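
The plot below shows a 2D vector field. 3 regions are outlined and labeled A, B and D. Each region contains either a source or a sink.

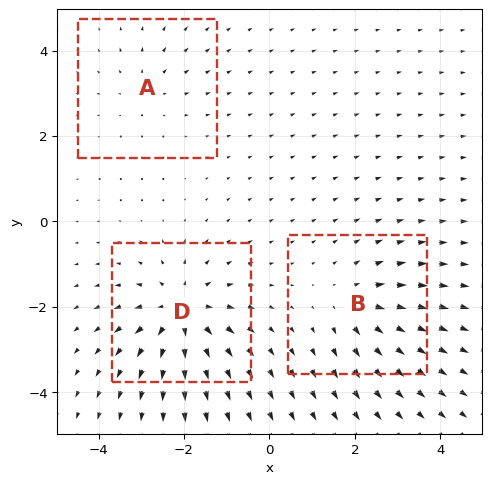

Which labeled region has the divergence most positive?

D

Divergence at each region's feature centre — A: about +2, B: about +3, D: about +5. Region D is most positive.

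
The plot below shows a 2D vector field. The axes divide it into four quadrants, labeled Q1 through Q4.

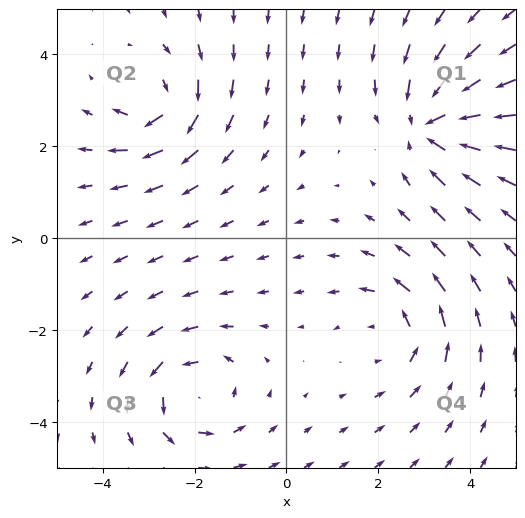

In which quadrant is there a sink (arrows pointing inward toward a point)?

The sink sits at approximately (3.1, 2.5), which lies in quadrant Q1. The divergence there is about -5, negative as expected for a sink.

Q1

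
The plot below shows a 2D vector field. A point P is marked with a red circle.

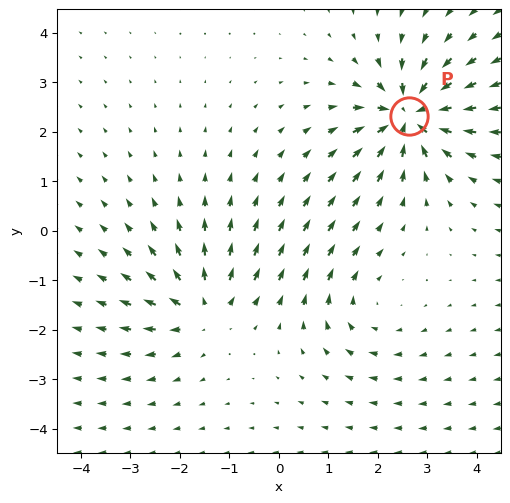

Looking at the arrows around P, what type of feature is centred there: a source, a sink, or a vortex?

sink

At P (2.6, 2.3) the arrows converge inward. Divergence about -6, curl ≈0 — negative divergence with near-zero curl is a sink.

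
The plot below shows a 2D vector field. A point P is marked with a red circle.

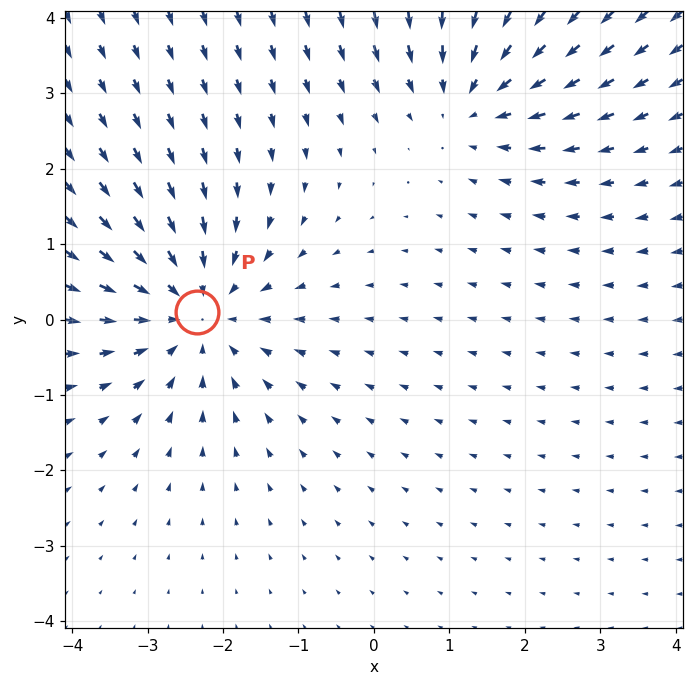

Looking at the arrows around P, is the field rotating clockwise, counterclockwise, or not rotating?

Near P at (-2.4, 0.1) the arrows show no circulation. The curl there is ≈0.

not rotating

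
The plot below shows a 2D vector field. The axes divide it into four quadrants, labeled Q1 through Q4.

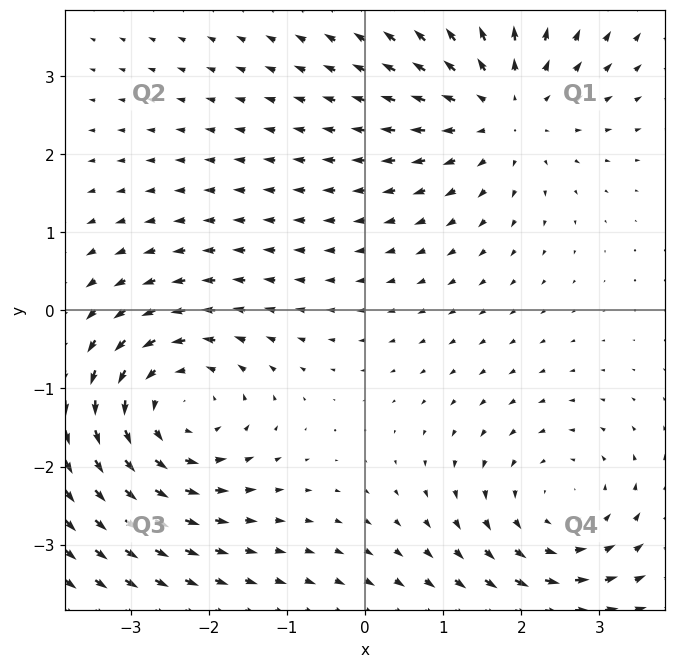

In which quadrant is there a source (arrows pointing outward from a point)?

Q1

The source sits at approximately (1.8, 2.6), which lies in quadrant Q1. The divergence there is about +2, positive as expected for a source.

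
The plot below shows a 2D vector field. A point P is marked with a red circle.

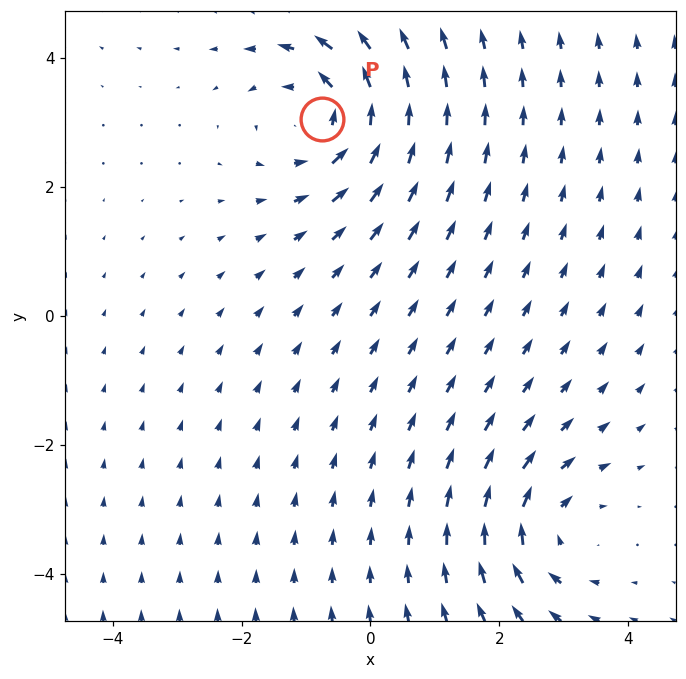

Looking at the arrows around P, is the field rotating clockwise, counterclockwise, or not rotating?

counterclockwise

Near P at (-0.8, 3.1) the arrows circulate counterclockwise. The curl (z-component) there is about +4; positive curl means counterclockwise rotation.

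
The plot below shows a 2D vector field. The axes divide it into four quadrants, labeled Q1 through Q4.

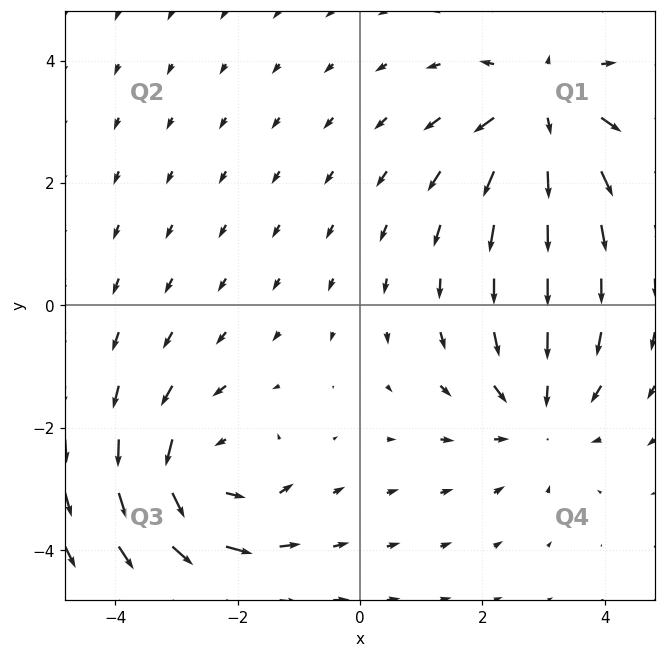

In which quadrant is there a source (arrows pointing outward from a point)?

The source sits at approximately (3.0, 3.2), which lies in quadrant Q1. The divergence there is about +3, positive as expected for a source.

Q1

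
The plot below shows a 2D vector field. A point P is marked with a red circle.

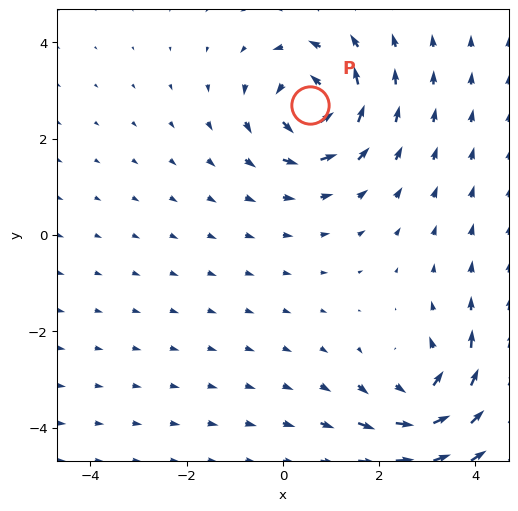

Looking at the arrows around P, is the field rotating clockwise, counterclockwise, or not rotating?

Near P at (0.6, 2.7) the arrows circulate counterclockwise. The curl (z-component) there is about +5; positive curl means counterclockwise rotation.

counterclockwise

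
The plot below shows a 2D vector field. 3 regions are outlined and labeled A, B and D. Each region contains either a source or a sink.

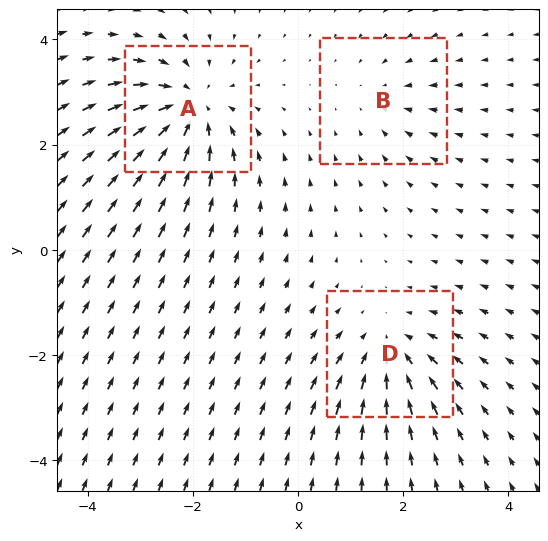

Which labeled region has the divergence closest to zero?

Divergence at each region's feature centre — A: about -5, B: about -2, D: about -3. Region B is closest to zero.

B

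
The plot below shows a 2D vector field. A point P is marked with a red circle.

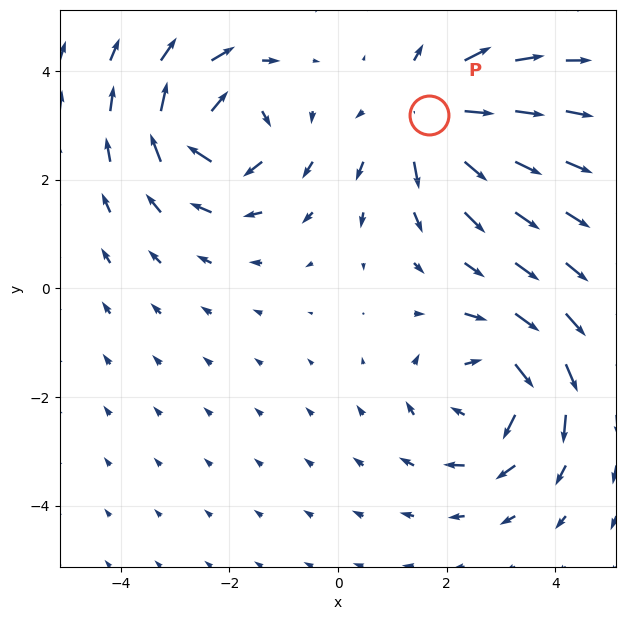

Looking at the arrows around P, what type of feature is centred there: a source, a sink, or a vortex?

source

At P (1.7, 3.2) the arrows spread outward. Divergence about +4, curl ≈0 — positive divergence with near-zero curl is a source.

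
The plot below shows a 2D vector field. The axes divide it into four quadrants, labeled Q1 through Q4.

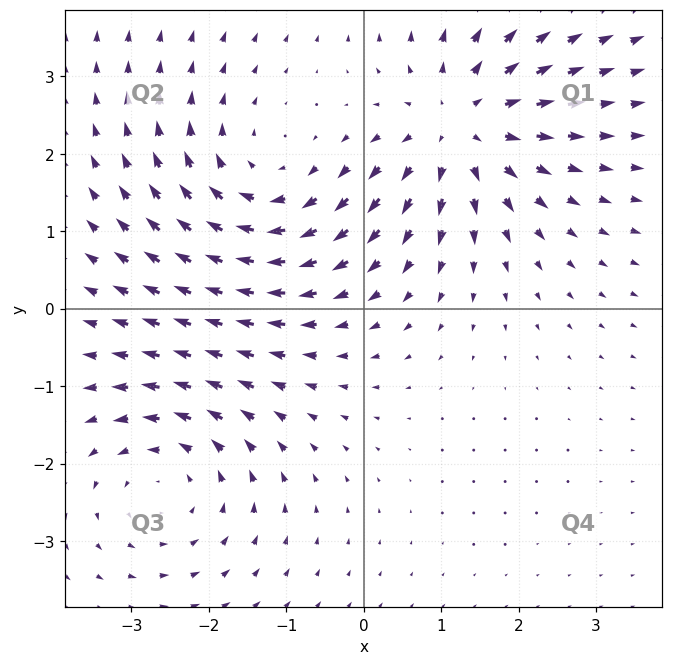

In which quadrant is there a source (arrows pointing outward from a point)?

Q1

The source sits at approximately (1.3, 2.4), which lies in quadrant Q1. The divergence there is about +5, positive as expected for a source.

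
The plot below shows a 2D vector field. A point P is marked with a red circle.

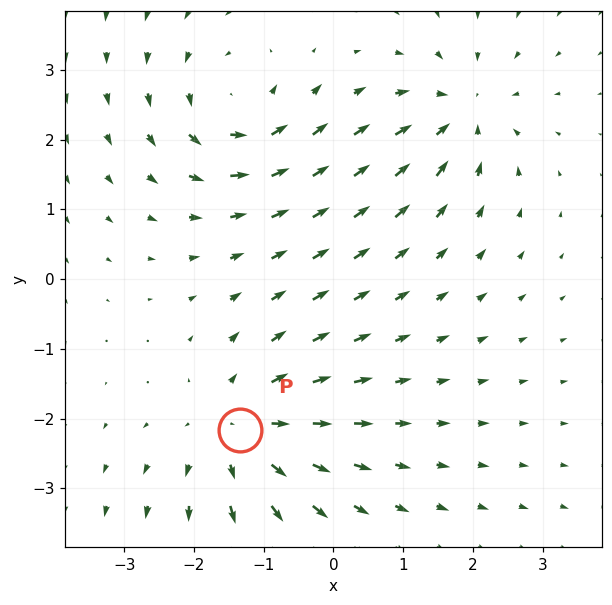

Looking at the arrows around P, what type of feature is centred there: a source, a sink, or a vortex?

source

At P (-1.3, -2.2) the arrows spread outward. Divergence about +4, curl ≈0 — positive divergence with near-zero curl is a source.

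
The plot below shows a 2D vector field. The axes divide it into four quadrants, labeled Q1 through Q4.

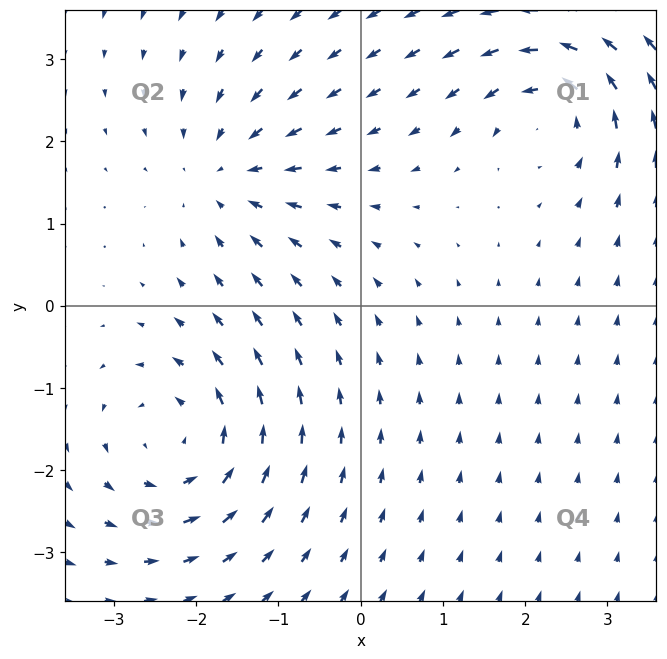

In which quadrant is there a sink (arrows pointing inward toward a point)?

The sink sits at approximately (-1.6, 1.6), which lies in quadrant Q2. The divergence there is about -4, negative as expected for a sink.

Q2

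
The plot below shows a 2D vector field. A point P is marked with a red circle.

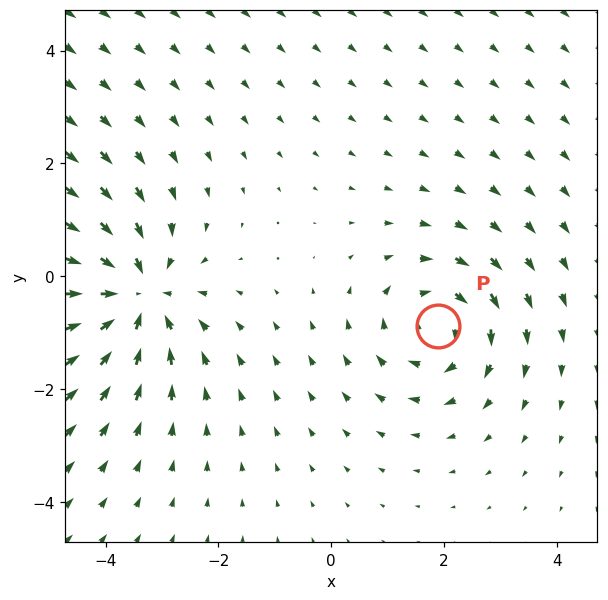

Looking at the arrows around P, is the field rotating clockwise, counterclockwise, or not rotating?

Near P at (1.9, -0.9) the arrows circulate clockwise. The curl (z-component) there is about -4; negative curl means clockwise rotation.

clockwise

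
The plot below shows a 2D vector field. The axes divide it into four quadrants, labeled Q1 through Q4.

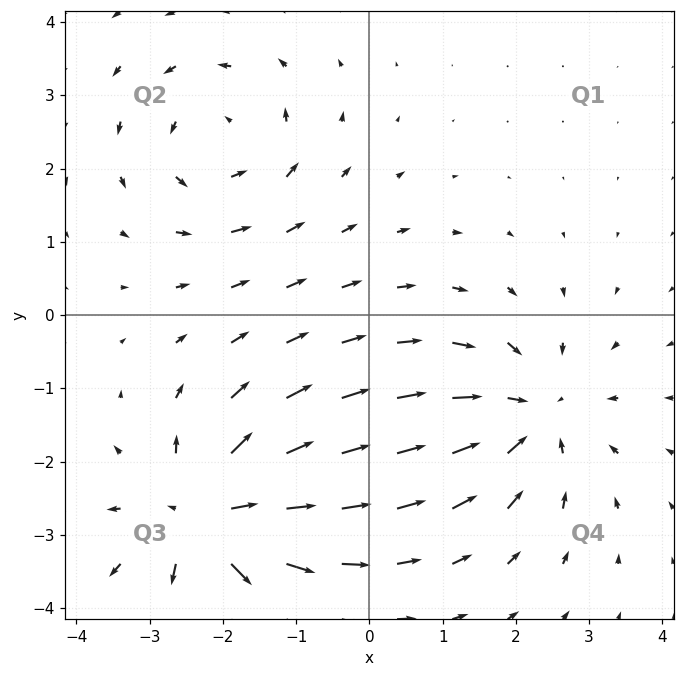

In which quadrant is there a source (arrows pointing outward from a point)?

The source sits at approximately (-2.2, -2.8), which lies in quadrant Q3. The divergence there is about +6, positive as expected for a source.

Q3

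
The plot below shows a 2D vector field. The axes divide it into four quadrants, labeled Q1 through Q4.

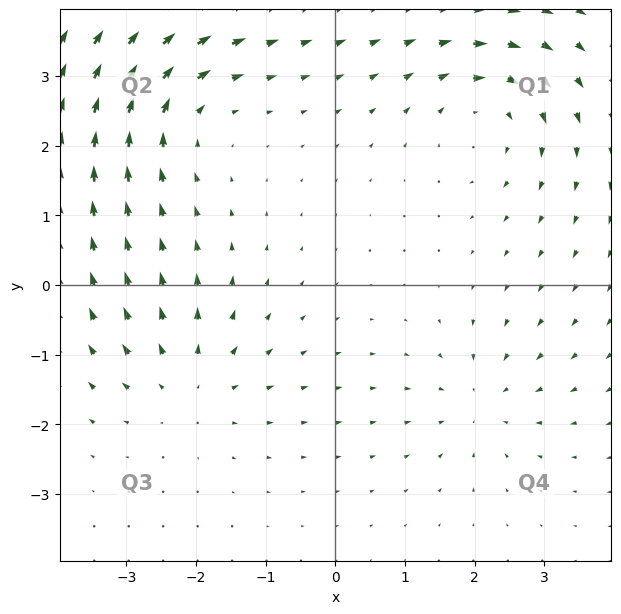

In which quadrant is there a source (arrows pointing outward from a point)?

The source sits at approximately (-2.1, -1.4), which lies in quadrant Q3. The divergence there is about +3, positive as expected for a source.

Q3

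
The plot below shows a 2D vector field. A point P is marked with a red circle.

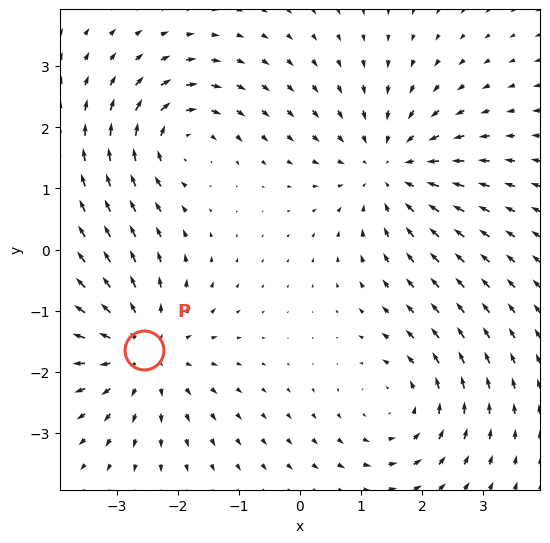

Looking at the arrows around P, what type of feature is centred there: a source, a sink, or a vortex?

At P (-2.6, -1.6) the arrows spread outward. Divergence about +5, curl ≈0 — positive divergence with near-zero curl is a source.

source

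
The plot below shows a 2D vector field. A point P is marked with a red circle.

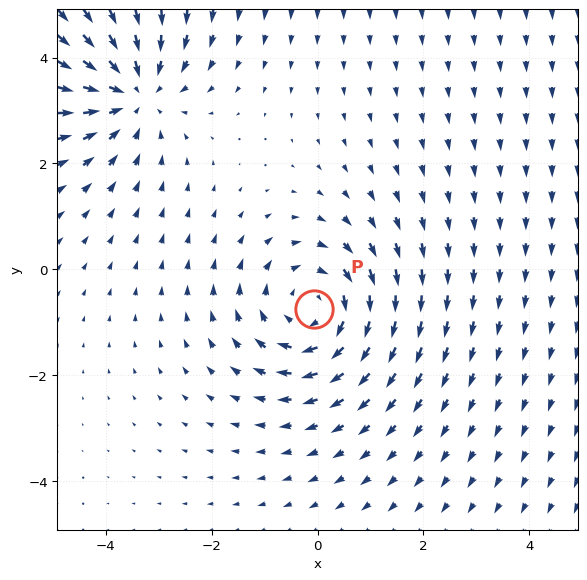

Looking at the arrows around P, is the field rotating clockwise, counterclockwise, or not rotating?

clockwise

Near P at (-0.1, -0.8) the arrows circulate clockwise. The curl (z-component) there is about -3; negative curl means clockwise rotation.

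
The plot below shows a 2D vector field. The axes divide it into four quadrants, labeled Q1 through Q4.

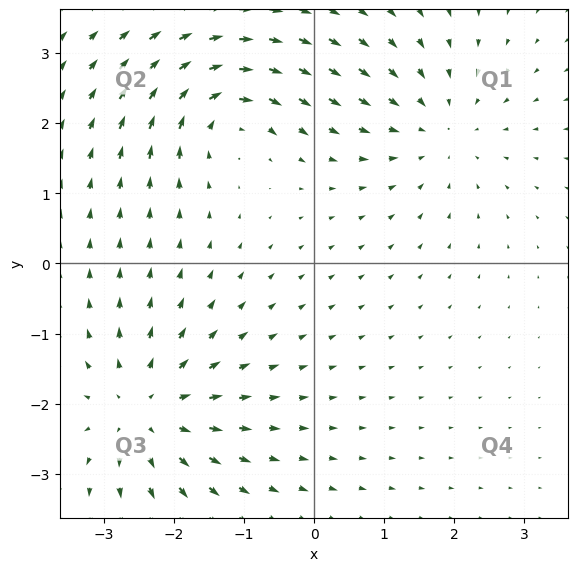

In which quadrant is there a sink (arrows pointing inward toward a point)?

The sink sits at approximately (1.8, 1.9), which lies in quadrant Q1. The divergence there is about -2, negative as expected for a sink.

Q1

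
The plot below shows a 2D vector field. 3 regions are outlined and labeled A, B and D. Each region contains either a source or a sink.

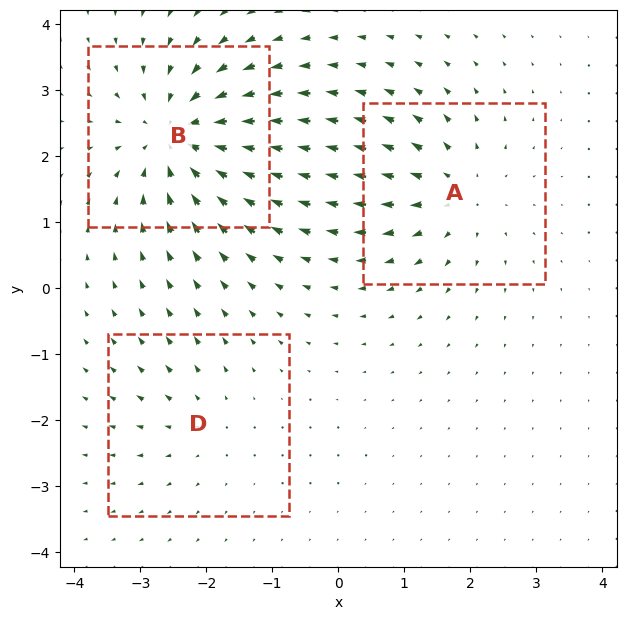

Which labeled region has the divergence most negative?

Divergence at each region's feature centre — A: about +3, B: about -5, D: about +2. Region B is most negative.

B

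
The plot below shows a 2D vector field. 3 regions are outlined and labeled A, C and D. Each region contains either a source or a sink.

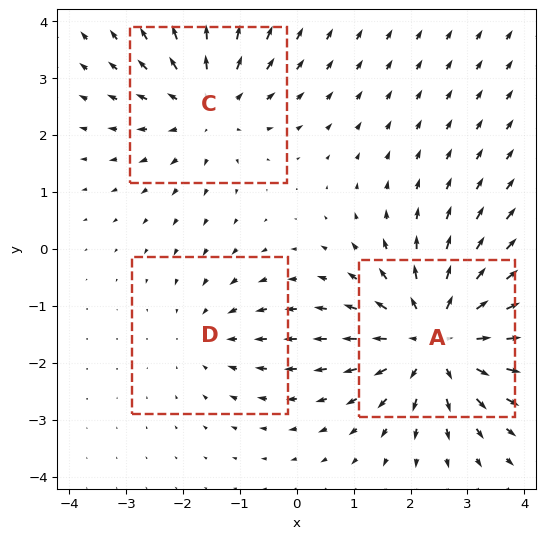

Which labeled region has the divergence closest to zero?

D

Divergence at each region's feature centre — A: about +4, C: about +3, D: about -2. Region D is closest to zero.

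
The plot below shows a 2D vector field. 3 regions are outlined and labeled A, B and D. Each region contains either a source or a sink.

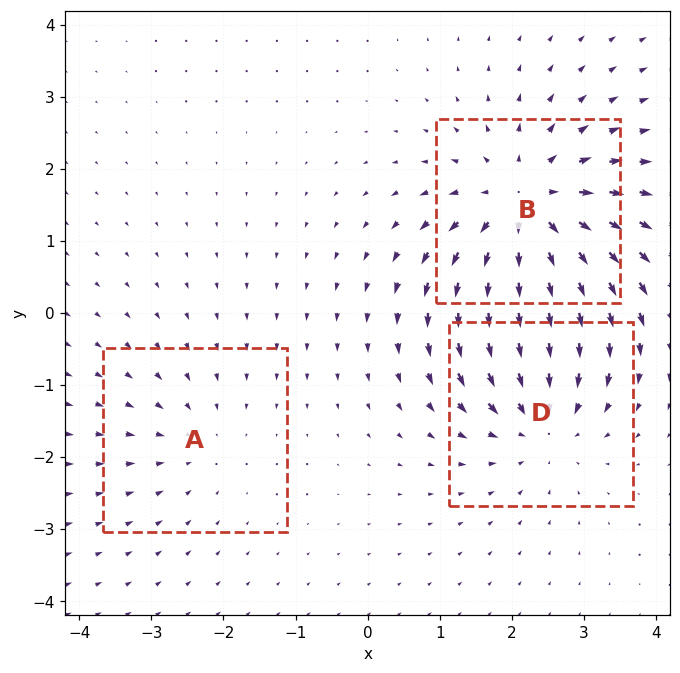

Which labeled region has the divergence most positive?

Divergence at each region's feature centre — A: about -2, B: about +5, D: about -3. Region B is most positive.

B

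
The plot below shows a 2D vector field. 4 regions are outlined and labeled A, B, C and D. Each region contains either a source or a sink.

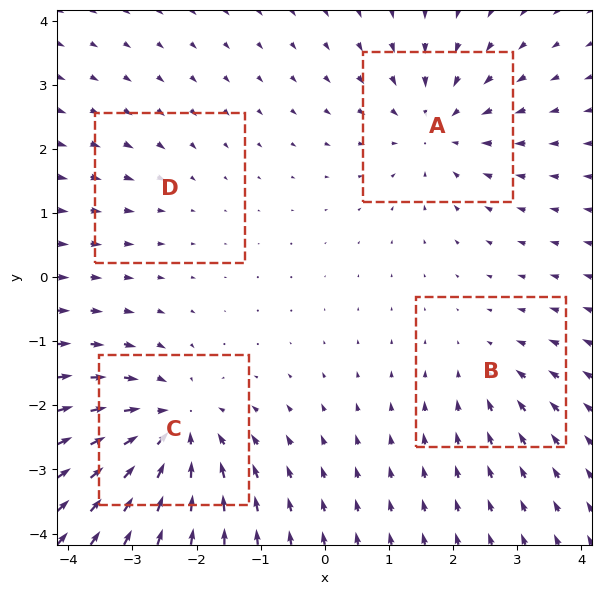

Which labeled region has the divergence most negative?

Divergence at each region's feature centre — A: about -5, B: about -3, C: about -7, D: about -2. Region C is most negative.

C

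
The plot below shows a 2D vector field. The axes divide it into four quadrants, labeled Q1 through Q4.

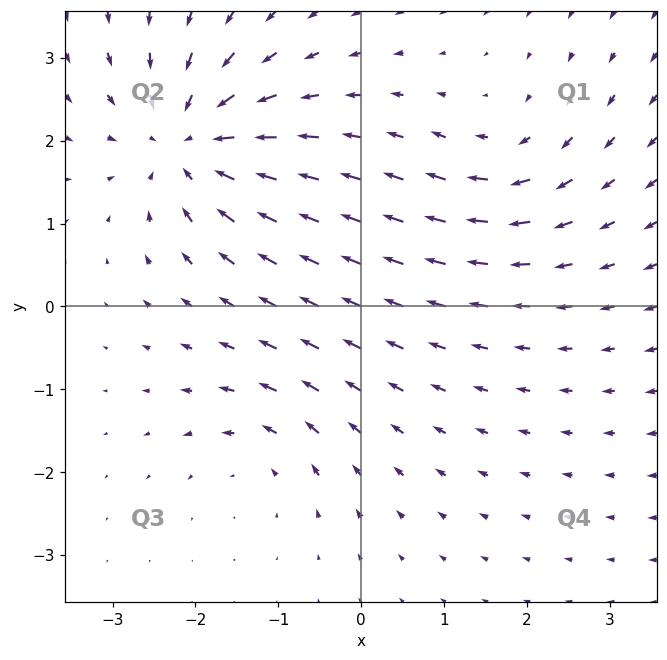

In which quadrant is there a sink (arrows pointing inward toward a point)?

Q2

The sink sits at approximately (-2.1, 2.0), which lies in quadrant Q2. The divergence there is about -6, negative as expected for a sink.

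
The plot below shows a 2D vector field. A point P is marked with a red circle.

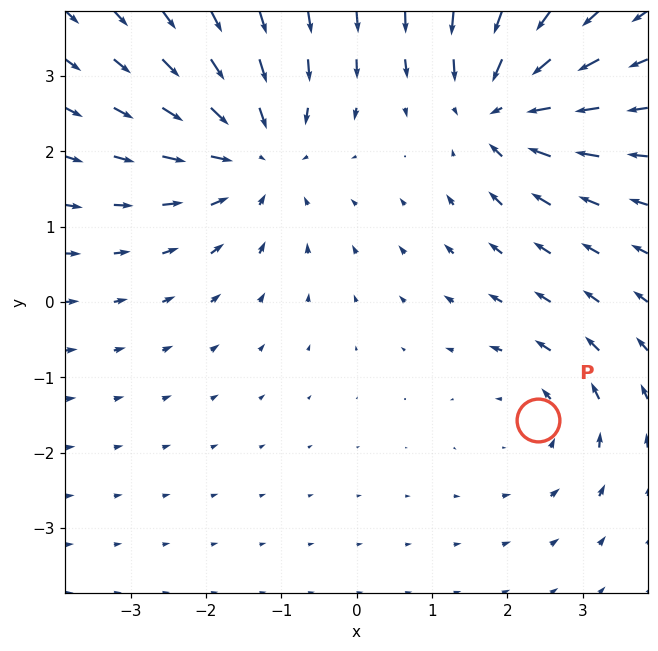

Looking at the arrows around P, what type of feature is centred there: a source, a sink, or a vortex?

At P (2.4, -1.6) the arrows circulate counterclockwise. Divergence ≈0, curl about +2 — near-zero divergence with nonzero curl is a vortex.

vortex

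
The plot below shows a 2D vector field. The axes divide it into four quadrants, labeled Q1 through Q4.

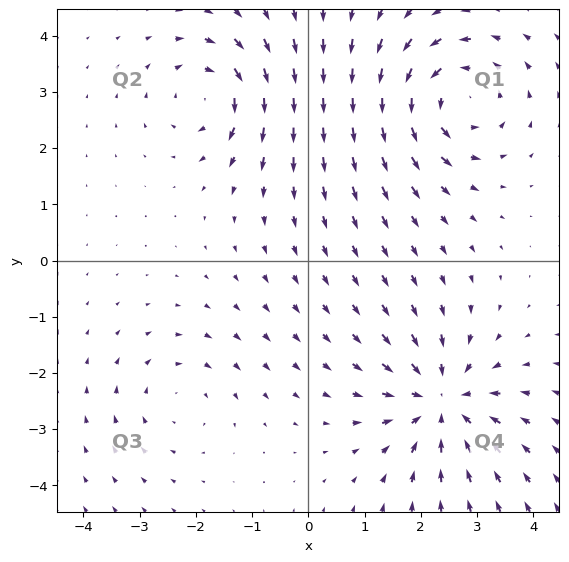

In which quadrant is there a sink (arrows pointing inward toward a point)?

Q4

The sink sits at approximately (2.4, -2.5), which lies in quadrant Q4. The divergence there is about -6, negative as expected for a sink.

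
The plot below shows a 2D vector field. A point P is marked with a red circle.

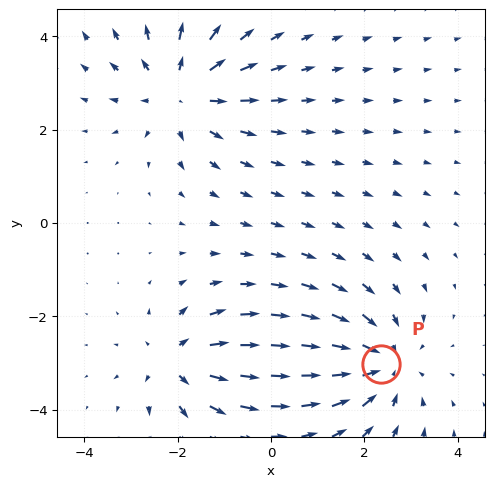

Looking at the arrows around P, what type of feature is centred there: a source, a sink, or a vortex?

sink

At P (2.4, -3.0) the arrows converge inward. Divergence about -4, curl ≈0 — negative divergence with near-zero curl is a sink.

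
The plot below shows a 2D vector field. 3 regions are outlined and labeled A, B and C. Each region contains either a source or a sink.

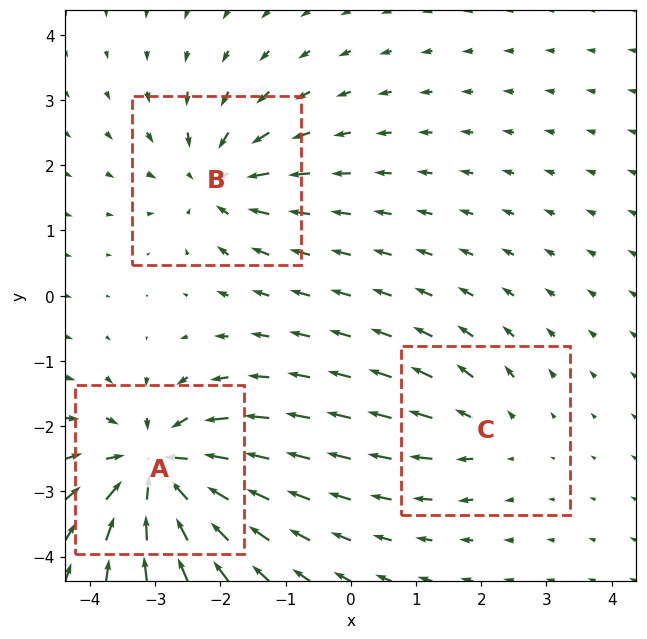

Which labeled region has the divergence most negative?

A

Divergence at each region's feature centre — A: about -6, B: about -4, C: about +2. Region A is most negative.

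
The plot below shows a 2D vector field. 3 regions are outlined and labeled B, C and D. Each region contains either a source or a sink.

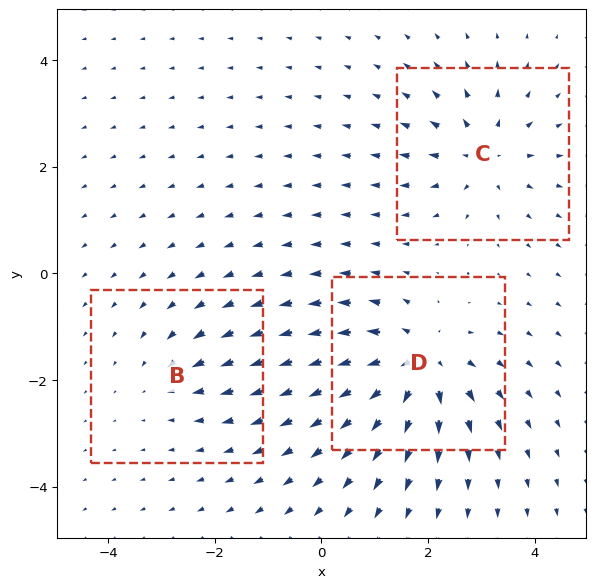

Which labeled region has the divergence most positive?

D

Divergence at each region's feature centre — B: about -2, C: about +4, D: about +5. Region D is most positive.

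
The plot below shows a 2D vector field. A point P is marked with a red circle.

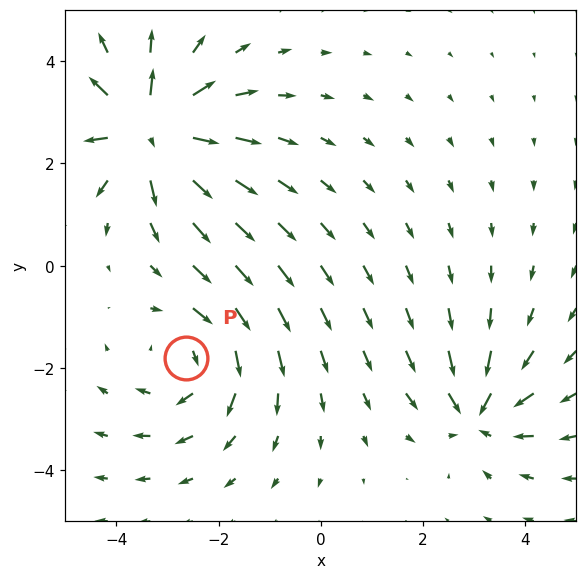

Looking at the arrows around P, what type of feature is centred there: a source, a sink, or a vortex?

vortex

At P (-2.6, -1.8) the arrows circulate clockwise. Divergence ≈0, curl about -3 — near-zero divergence with nonzero curl is a vortex.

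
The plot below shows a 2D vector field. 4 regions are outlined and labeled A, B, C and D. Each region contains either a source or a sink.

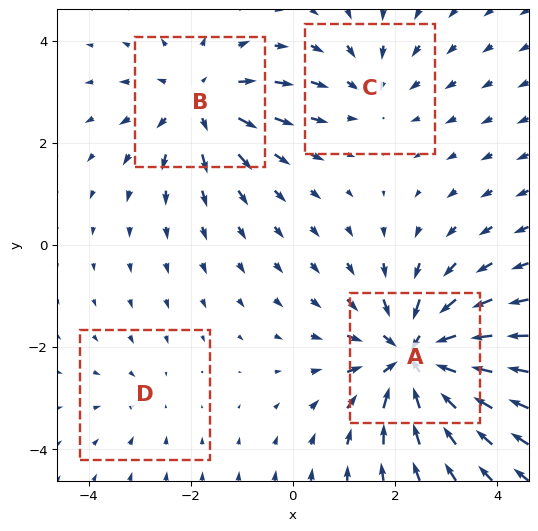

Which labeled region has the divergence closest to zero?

Divergence at each region's feature centre — A: about -7, B: about +4, C: about -3, D: about -2. Region D is closest to zero.

D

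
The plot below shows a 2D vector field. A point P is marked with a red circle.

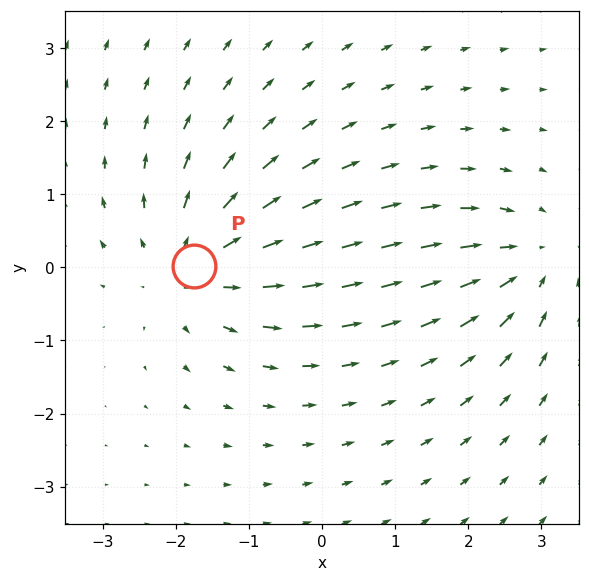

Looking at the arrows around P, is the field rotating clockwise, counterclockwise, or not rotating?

not rotating

Near P at (-1.7, 0.0) the arrows show no circulation. The curl there is ≈0.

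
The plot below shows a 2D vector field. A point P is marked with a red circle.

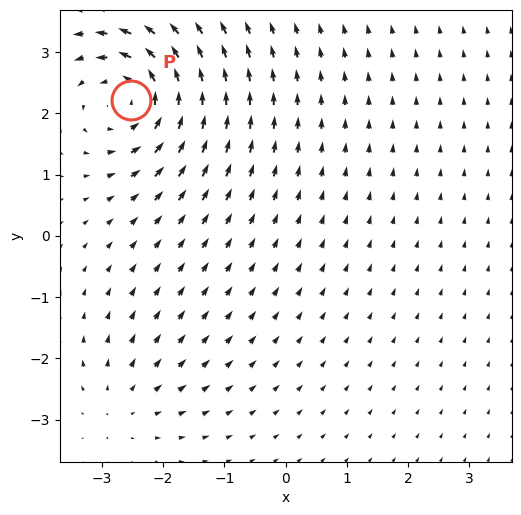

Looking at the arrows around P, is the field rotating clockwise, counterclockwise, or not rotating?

Near P at (-2.5, 2.2) the arrows circulate counterclockwise. The curl (z-component) there is about +5; positive curl means counterclockwise rotation.

counterclockwise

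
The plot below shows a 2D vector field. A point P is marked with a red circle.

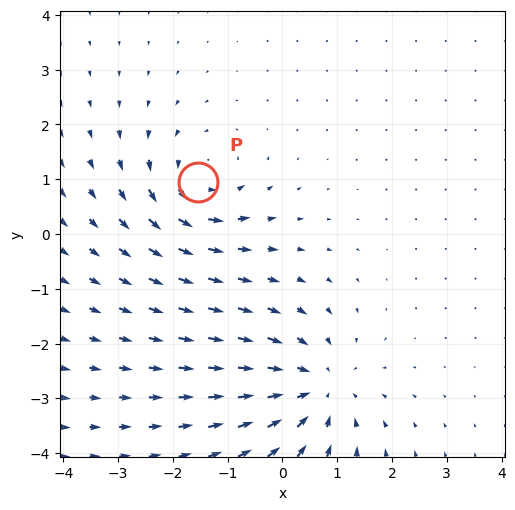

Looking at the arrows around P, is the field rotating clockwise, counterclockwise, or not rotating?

Near P at (-1.5, 0.9) the arrows circulate counterclockwise. The curl (z-component) there is about +3; positive curl means counterclockwise rotation.

counterclockwise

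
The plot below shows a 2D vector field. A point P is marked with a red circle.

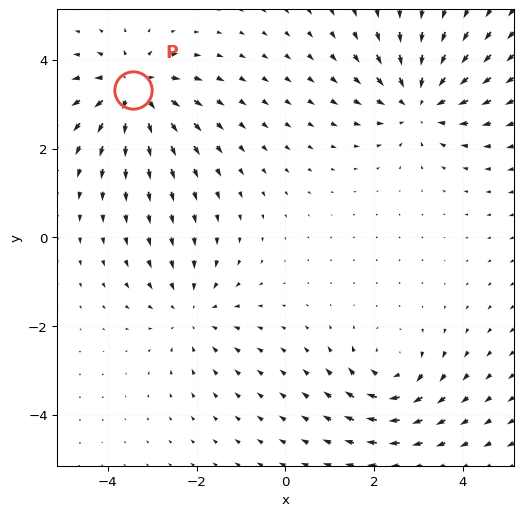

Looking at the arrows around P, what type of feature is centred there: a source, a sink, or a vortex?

At P (-3.4, 3.3) the arrows spread outward. Divergence about +6, curl ≈0 — positive divergence with near-zero curl is a source.

source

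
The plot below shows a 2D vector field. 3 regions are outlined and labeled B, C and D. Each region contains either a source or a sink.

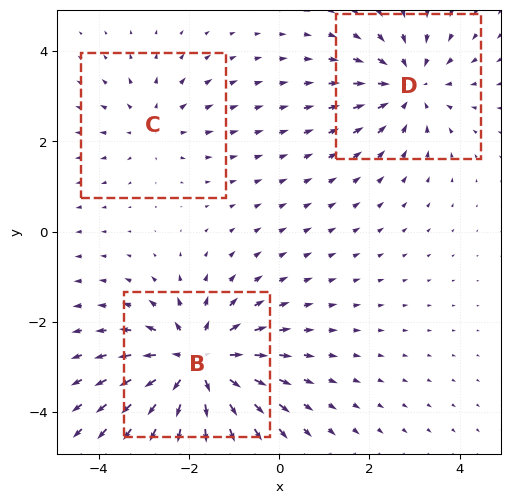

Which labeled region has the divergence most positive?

Divergence at each region's feature centre — B: about +4, C: about +2, D: about -3. Region B is most positive.

B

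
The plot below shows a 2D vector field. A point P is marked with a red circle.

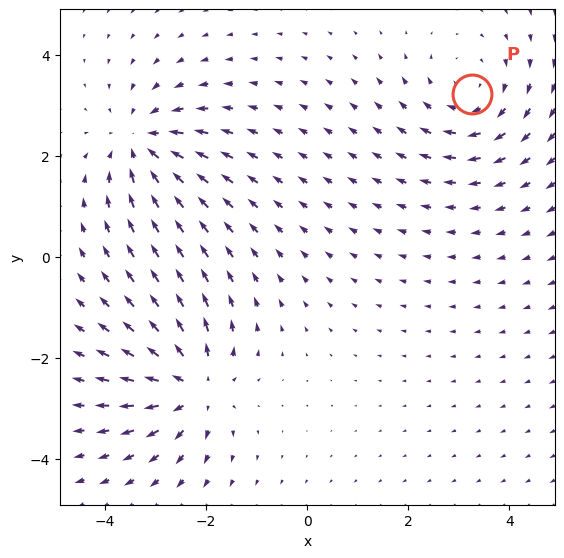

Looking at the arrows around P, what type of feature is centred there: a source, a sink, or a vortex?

vortex

At P (3.3, 3.2) the arrows circulate clockwise. Divergence ≈0, curl about -3 — near-zero divergence with nonzero curl is a vortex.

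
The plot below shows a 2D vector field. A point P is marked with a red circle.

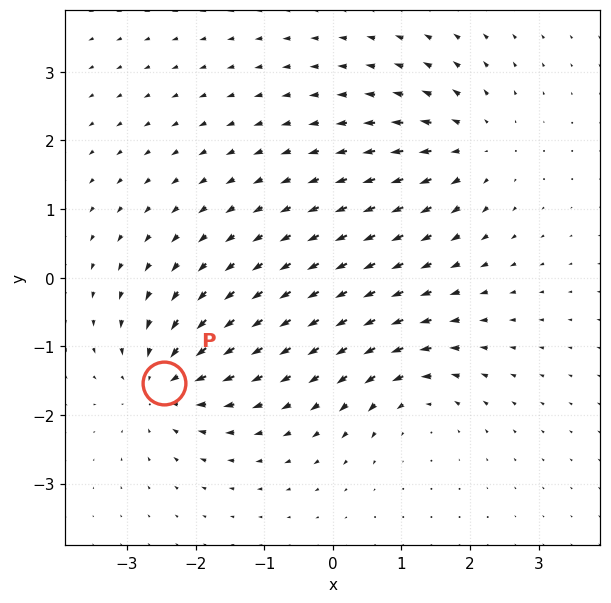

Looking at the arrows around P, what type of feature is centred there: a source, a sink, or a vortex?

sink

At P (-2.5, -1.5) the arrows converge inward. Divergence about -6, curl ≈0 — negative divergence with near-zero curl is a sink.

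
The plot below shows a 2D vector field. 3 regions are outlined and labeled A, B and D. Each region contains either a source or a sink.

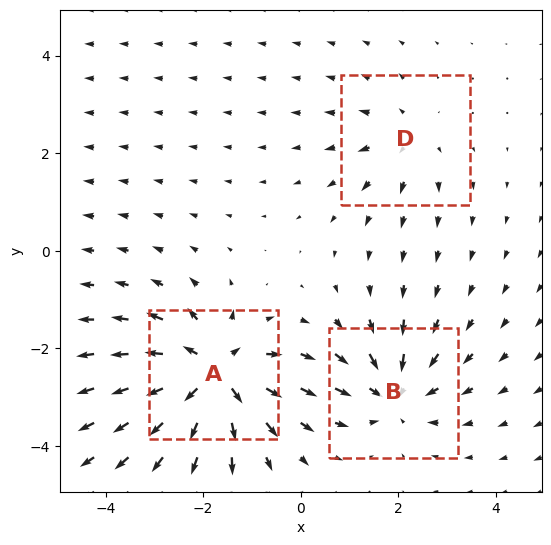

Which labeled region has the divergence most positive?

A

Divergence at each region's feature centre — A: about +5, B: about -4, D: about +2. Region A is most positive.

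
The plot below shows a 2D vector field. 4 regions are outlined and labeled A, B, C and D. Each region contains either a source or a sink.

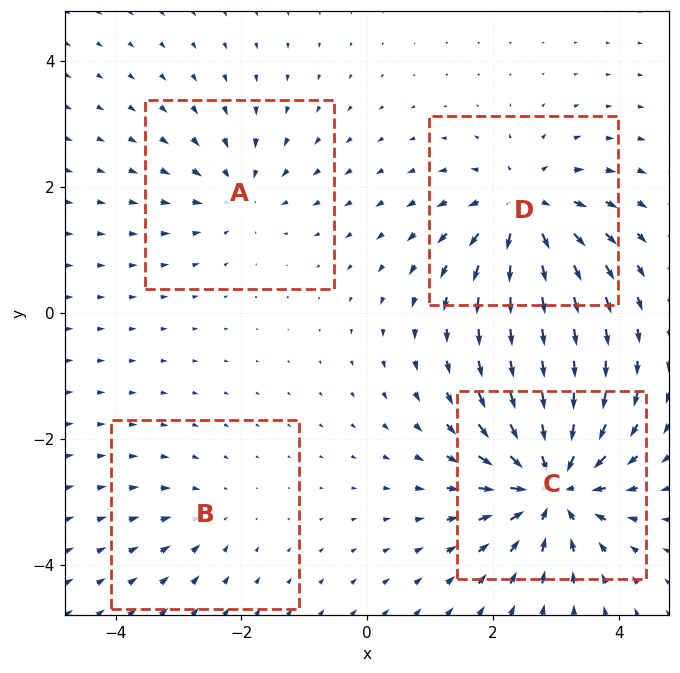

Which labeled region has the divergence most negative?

C

Divergence at each region's feature centre — A: about -4, B: about -2, C: about -8, D: about +6. Region C is most negative.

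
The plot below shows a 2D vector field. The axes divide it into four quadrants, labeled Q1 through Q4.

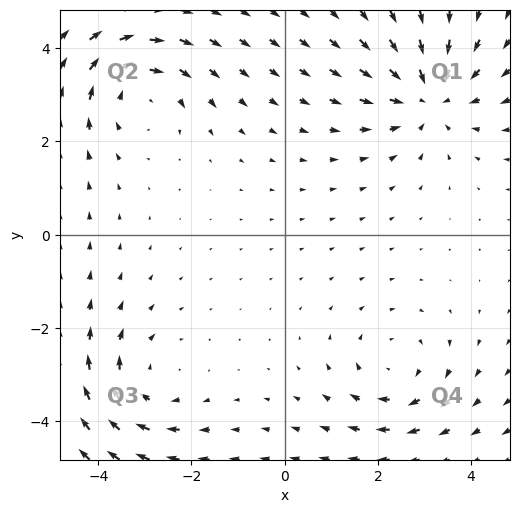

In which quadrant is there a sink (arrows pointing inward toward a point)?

Q1

The sink sits at approximately (3.1, 3.0), which lies in quadrant Q1. The divergence there is about -4, negative as expected for a sink.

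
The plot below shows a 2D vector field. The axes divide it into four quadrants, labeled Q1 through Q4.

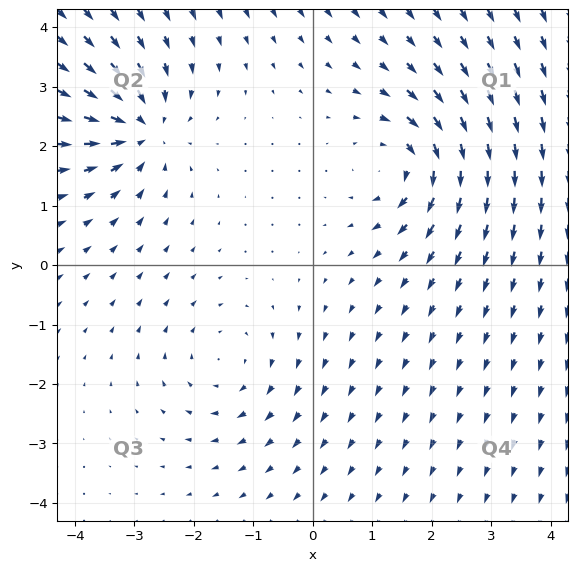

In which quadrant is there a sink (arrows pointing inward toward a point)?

Q2

The sink sits at approximately (-2.9, 2.3), which lies in quadrant Q2. The divergence there is about -4, negative as expected for a sink.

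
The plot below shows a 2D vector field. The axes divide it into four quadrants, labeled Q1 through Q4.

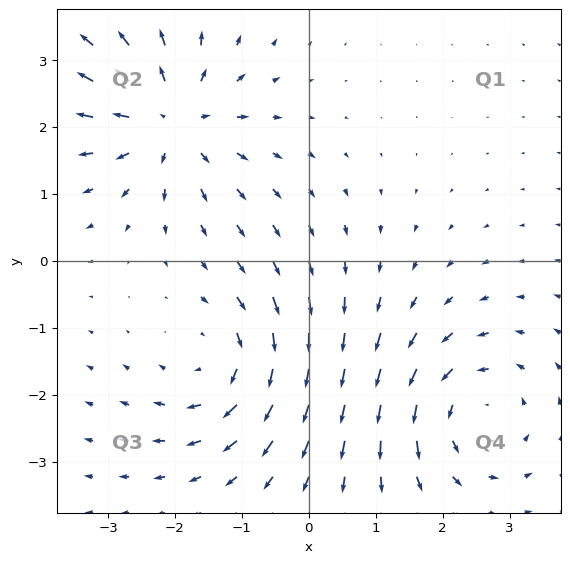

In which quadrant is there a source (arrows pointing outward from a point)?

Q2

The source sits at approximately (-2.1, 2.1), which lies in quadrant Q2. The divergence there is about +4, positive as expected for a source.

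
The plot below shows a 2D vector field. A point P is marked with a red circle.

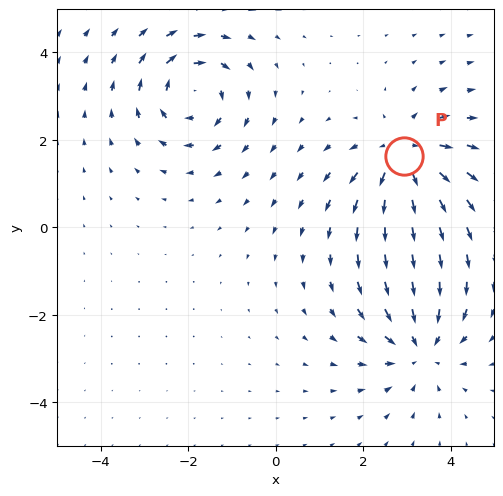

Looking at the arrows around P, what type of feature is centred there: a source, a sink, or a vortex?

source

At P (2.9, 1.6) the arrows spread outward. Divergence about +5, curl ≈0 — positive divergence with near-zero curl is a source.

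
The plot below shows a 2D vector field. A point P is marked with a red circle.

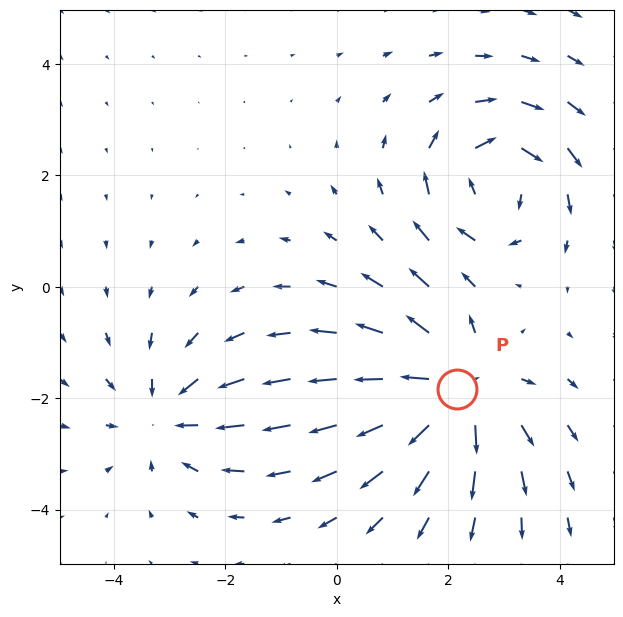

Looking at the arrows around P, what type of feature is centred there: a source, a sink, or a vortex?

source

At P (2.2, -1.8) the arrows spread outward. Divergence about +5, curl ≈0 — positive divergence with near-zero curl is a source.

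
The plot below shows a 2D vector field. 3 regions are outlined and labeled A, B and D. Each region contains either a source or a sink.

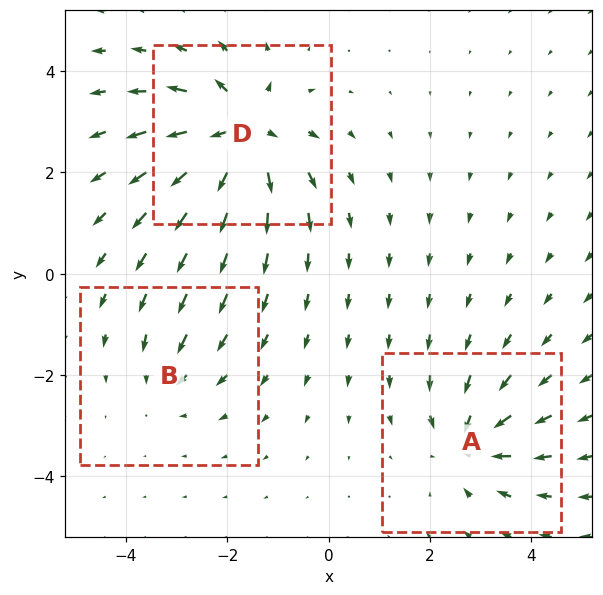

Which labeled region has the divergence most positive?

D

Divergence at each region's feature centre — A: about -4, B: about -2, D: about +5. Region D is most positive.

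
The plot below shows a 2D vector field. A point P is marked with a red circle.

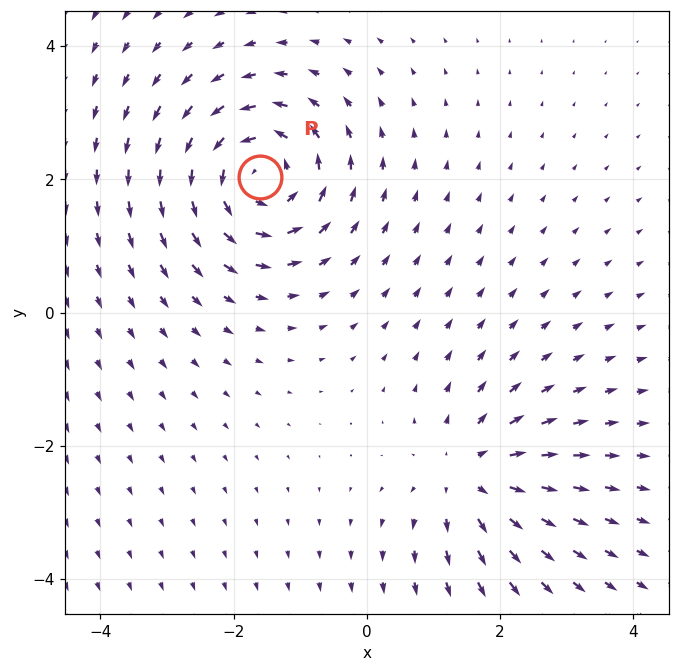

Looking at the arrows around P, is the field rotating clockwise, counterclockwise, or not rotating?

counterclockwise

Near P at (-1.6, 2.0) the arrows circulate counterclockwise. The curl (z-component) there is about +4; positive curl means counterclockwise rotation.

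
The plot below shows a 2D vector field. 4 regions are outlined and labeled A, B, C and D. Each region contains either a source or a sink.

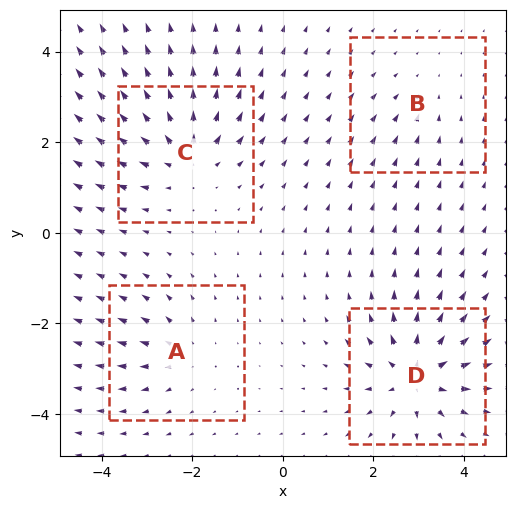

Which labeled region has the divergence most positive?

Divergence at each region's feature centre — A: about +4, B: about -2, C: about +6, D: about +8. Region D is most positive.

D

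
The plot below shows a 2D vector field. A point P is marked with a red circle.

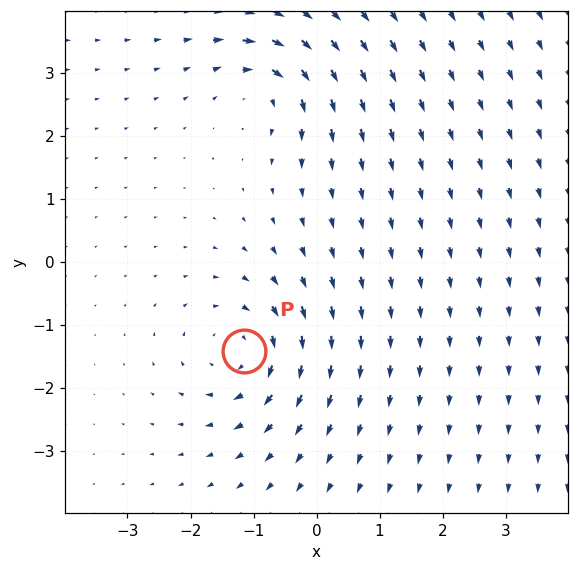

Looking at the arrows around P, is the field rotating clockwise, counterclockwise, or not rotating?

clockwise

Near P at (-1.1, -1.4) the arrows circulate clockwise. The curl (z-component) there is about -4; negative curl means clockwise rotation.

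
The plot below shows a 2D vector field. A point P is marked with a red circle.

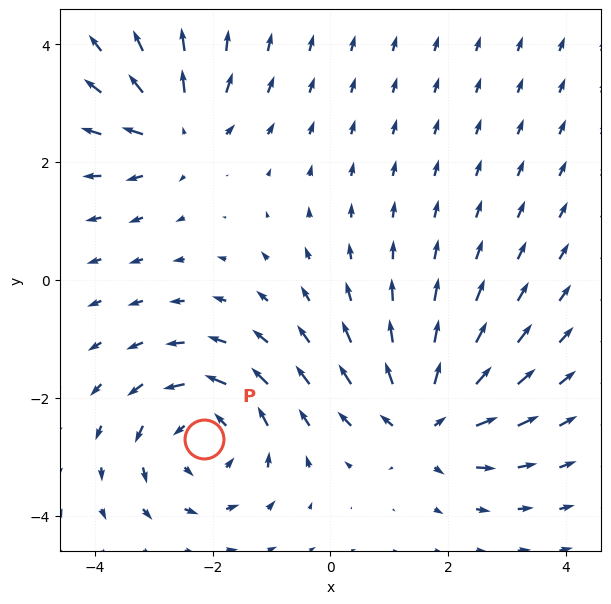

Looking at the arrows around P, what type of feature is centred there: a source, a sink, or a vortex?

vortex

At P (-2.1, -2.7) the arrows circulate counterclockwise. Divergence ≈0, curl about +5 — near-zero divergence with nonzero curl is a vortex.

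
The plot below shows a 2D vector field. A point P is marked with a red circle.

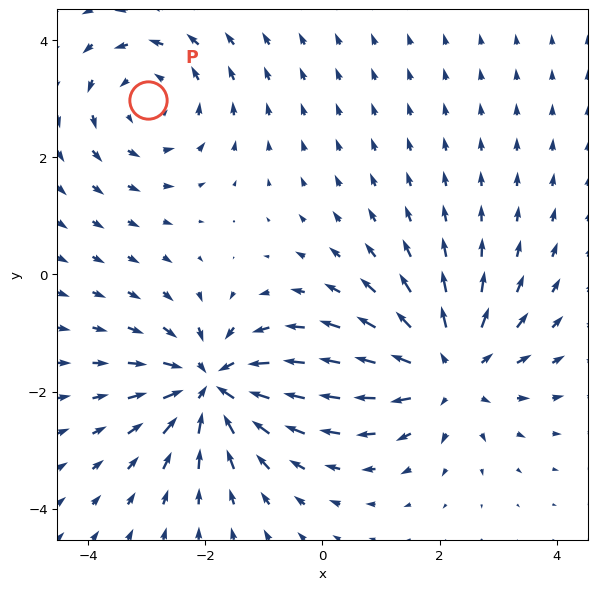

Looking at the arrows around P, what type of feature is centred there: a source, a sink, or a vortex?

vortex

At P (-3.0, 3.0) the arrows circulate counterclockwise. Divergence ≈0, curl about +3 — near-zero divergence with nonzero curl is a vortex.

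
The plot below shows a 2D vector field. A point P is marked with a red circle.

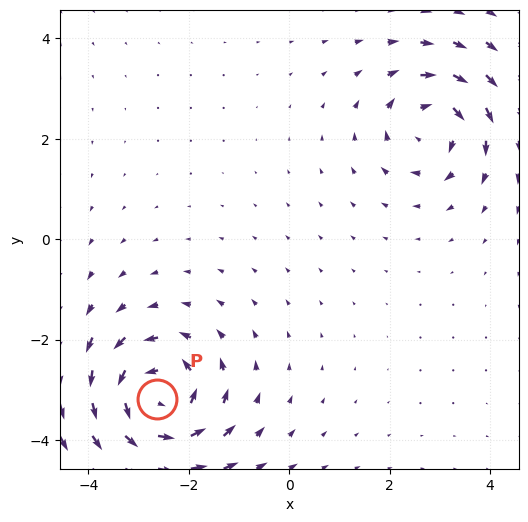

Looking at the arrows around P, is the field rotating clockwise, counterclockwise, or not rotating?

Near P at (-2.6, -3.2) the arrows circulate counterclockwise. The curl (z-component) there is about +5; positive curl means counterclockwise rotation.

counterclockwise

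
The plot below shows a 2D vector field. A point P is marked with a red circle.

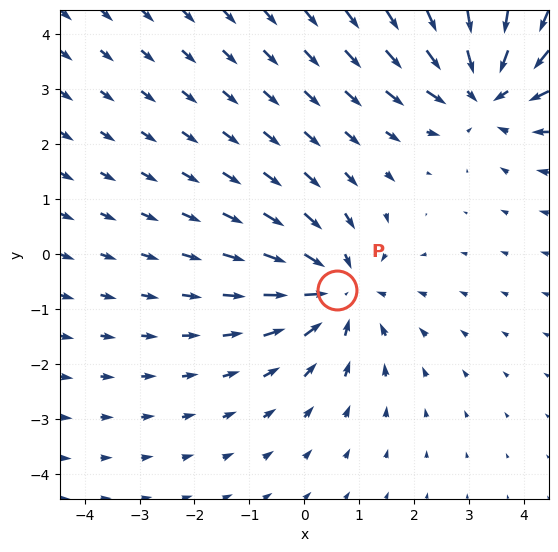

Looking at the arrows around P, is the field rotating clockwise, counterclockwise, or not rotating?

Near P at (0.6, -0.7) the arrows show no circulation. The curl there is ≈0.

not rotating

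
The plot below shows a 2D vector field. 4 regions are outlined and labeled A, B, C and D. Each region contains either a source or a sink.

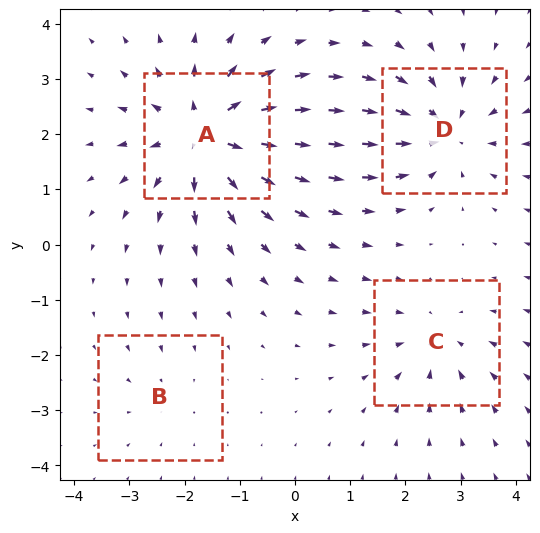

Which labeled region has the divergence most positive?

A

Divergence at each region's feature centre — A: about +7, B: about -2, C: about -3, D: about -5. Region A is most positive.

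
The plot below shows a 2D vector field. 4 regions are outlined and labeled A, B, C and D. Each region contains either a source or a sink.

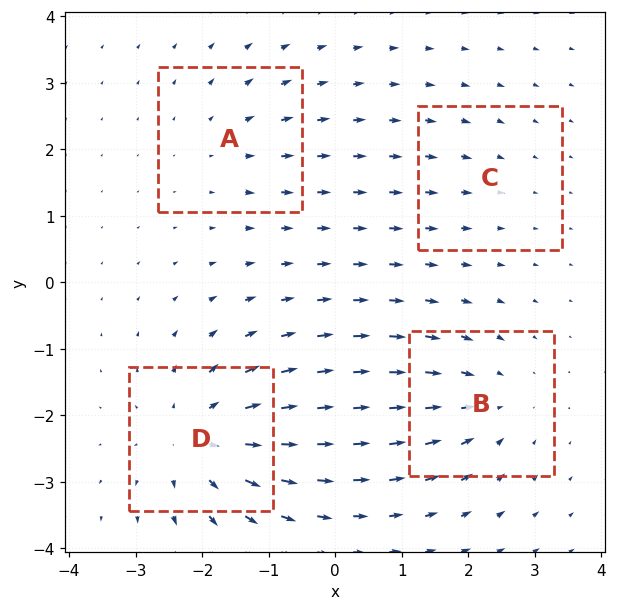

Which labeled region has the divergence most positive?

Divergence at each region's feature centre — A: about +3, B: about -5, C: about -2, D: about +7. Region D is most positive.

D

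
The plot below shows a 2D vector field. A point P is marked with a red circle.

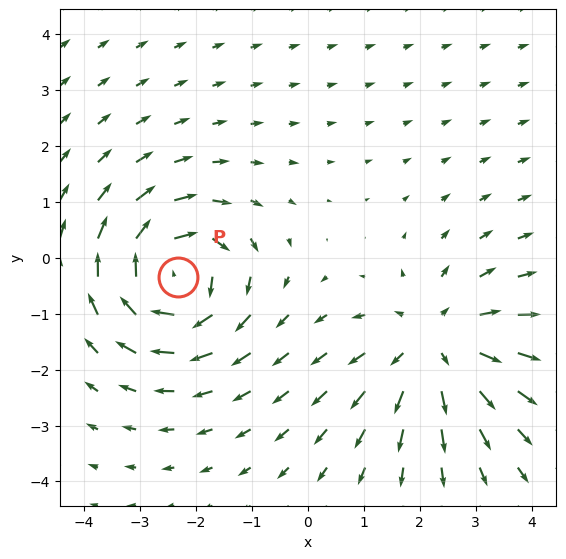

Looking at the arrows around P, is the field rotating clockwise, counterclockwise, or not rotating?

clockwise

Near P at (-2.3, -0.3) the arrows circulate clockwise. The curl (z-component) there is about -7; negative curl means clockwise rotation.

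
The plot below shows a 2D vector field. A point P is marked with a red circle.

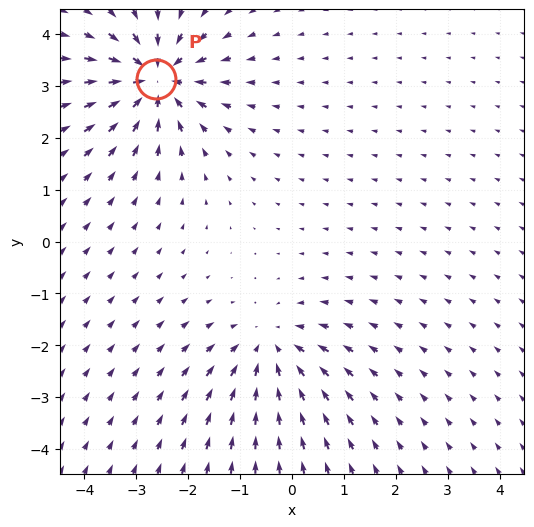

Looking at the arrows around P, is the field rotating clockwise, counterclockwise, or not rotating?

not rotating

Near P at (-2.6, 3.1) the arrows show no circulation. The curl there is ≈0.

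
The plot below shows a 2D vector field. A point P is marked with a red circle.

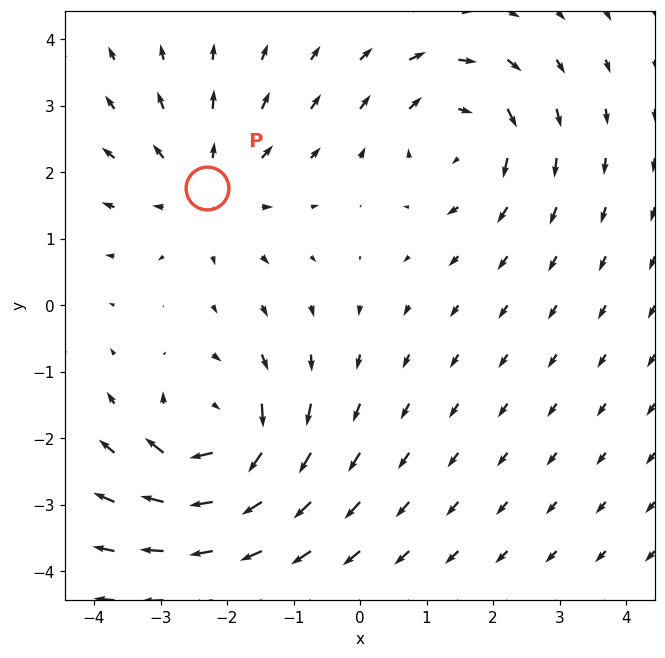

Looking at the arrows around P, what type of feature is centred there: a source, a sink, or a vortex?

At P (-2.3, 1.8) the arrows spread outward. Divergence about +3, curl ≈0 — positive divergence with near-zero curl is a source.

source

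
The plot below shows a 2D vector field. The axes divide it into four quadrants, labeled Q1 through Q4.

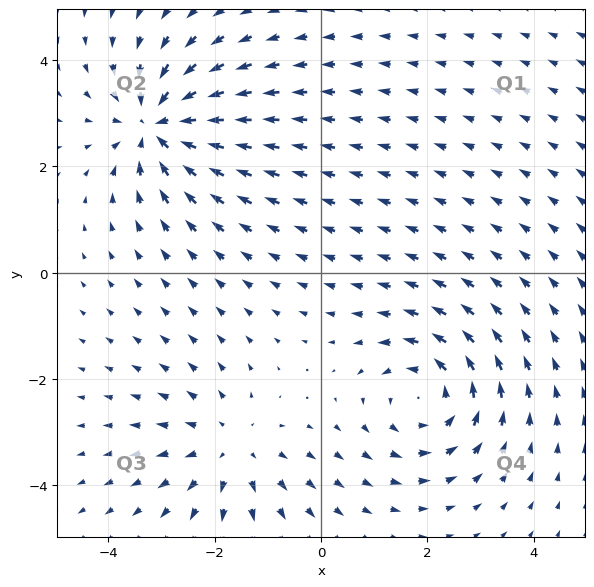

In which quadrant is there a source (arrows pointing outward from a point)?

The source sits at approximately (-1.7, -3.3), which lies in quadrant Q3. The divergence there is about +3, positive as expected for a source.

Q3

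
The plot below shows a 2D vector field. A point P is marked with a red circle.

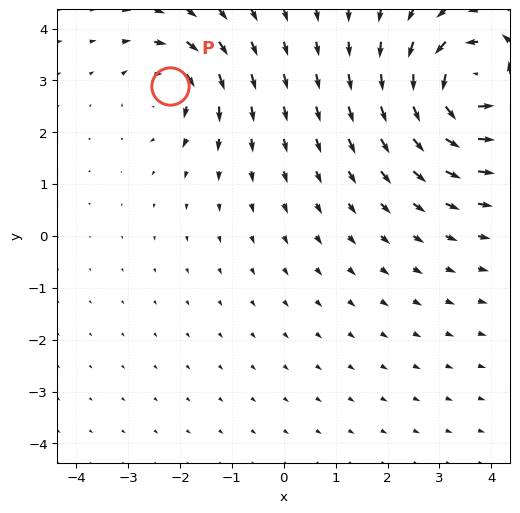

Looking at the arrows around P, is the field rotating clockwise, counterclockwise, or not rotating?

Near P at (-2.2, 2.9) the arrows circulate clockwise. The curl (z-component) there is about -4; negative curl means clockwise rotation.

clockwise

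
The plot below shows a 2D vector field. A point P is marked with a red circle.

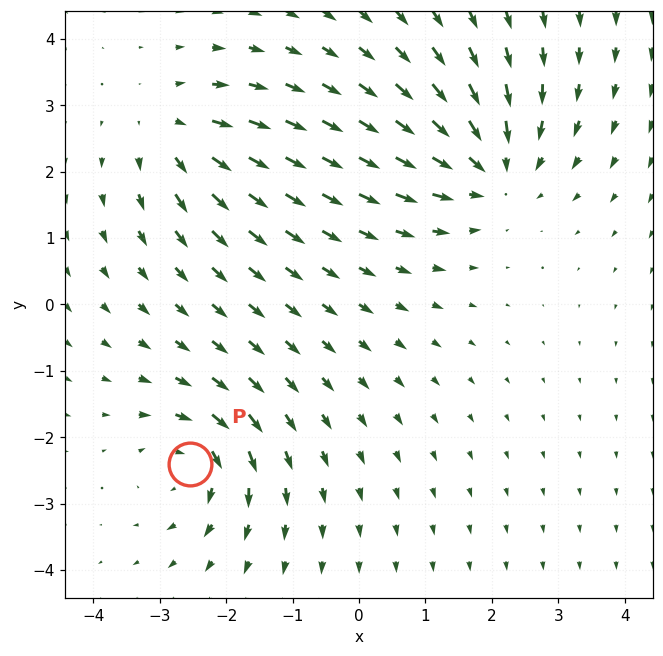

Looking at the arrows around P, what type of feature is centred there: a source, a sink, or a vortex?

vortex

At P (-2.5, -2.4) the arrows circulate clockwise. Divergence ≈0, curl about -5 — near-zero divergence with nonzero curl is a vortex.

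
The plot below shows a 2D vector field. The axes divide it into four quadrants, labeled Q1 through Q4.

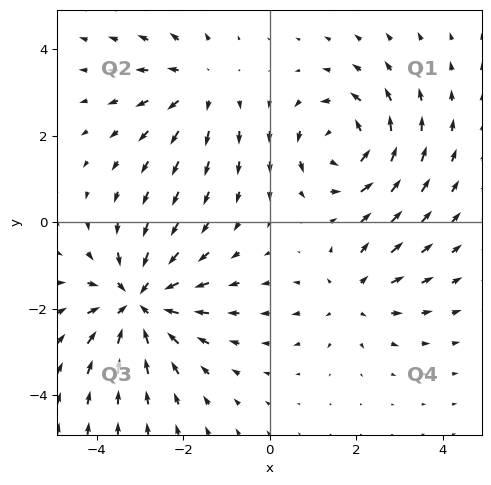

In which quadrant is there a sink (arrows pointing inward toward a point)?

The sink sits at approximately (-3.0, -1.8), which lies in quadrant Q3. The divergence there is about -5, negative as expected for a sink.

Q3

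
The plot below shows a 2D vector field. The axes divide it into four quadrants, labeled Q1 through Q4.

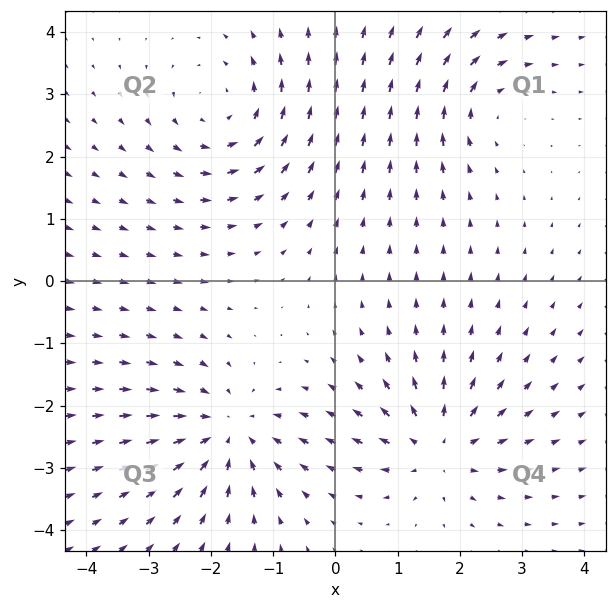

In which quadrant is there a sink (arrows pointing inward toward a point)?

The sink sits at approximately (-1.7, -2.4), which lies in quadrant Q3. The divergence there is about -4, negative as expected for a sink.

Q3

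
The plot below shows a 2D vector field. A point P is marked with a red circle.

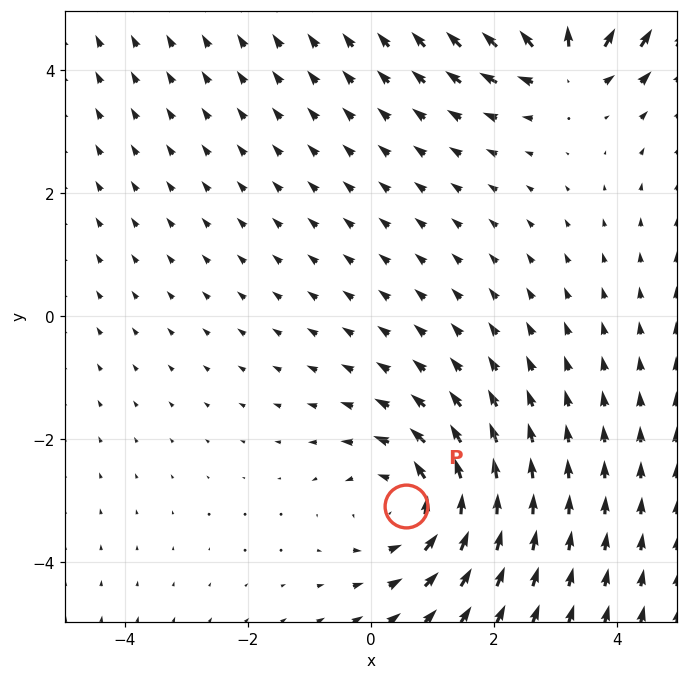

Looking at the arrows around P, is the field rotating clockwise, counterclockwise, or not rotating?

Near P at (0.6, -3.1) the arrows circulate counterclockwise. The curl (z-component) there is about +3; positive curl means counterclockwise rotation.

counterclockwise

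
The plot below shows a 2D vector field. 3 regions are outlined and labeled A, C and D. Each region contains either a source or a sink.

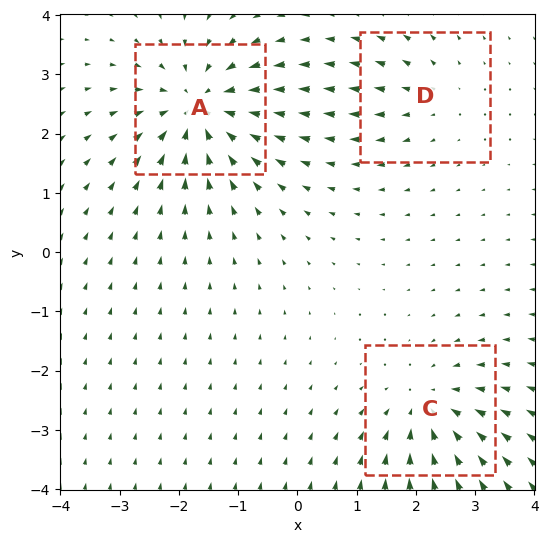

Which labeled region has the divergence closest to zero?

D

Divergence at each region's feature centre — A: about -5, C: about -4, D: about +2. Region D is closest to zero.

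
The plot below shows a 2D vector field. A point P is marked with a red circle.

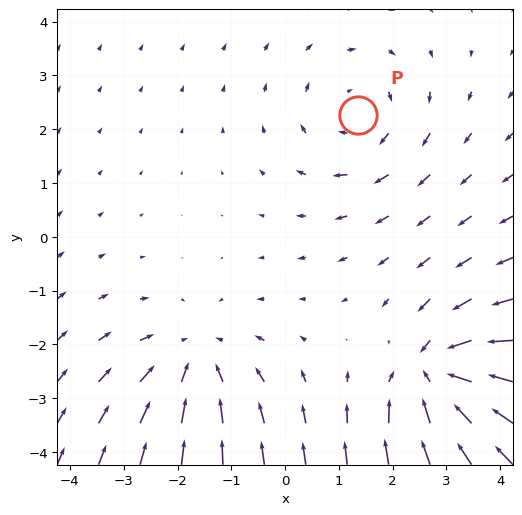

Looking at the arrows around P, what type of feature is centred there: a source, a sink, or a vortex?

At P (1.4, 2.3) the arrows circulate clockwise. Divergence ≈0, curl about -3 — near-zero divergence with nonzero curl is a vortex.

vortex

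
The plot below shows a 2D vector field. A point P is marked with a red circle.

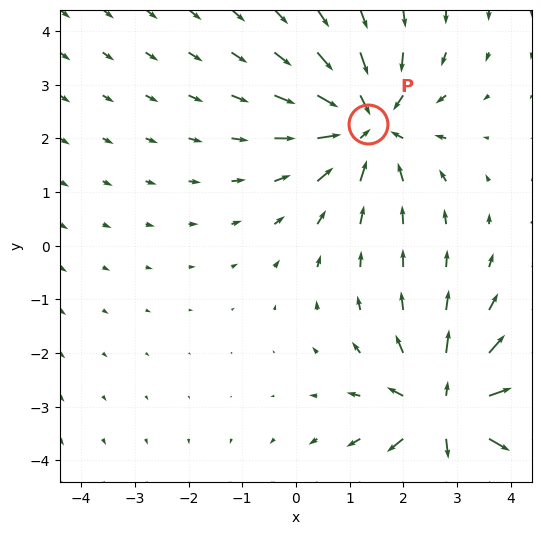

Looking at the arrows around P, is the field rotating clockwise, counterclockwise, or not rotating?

not rotating

Near P at (1.3, 2.3) the arrows show no circulation. The curl there is ≈0.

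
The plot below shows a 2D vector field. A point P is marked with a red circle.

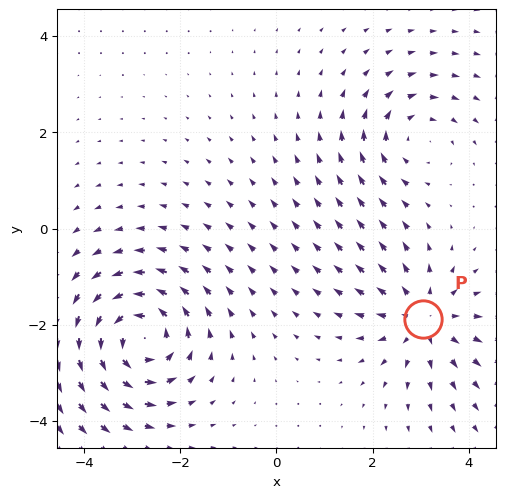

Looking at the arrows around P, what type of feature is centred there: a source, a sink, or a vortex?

At P (3.1, -1.9) the arrows spread outward. Divergence about +4, curl ≈0 — positive divergence with near-zero curl is a source.

source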